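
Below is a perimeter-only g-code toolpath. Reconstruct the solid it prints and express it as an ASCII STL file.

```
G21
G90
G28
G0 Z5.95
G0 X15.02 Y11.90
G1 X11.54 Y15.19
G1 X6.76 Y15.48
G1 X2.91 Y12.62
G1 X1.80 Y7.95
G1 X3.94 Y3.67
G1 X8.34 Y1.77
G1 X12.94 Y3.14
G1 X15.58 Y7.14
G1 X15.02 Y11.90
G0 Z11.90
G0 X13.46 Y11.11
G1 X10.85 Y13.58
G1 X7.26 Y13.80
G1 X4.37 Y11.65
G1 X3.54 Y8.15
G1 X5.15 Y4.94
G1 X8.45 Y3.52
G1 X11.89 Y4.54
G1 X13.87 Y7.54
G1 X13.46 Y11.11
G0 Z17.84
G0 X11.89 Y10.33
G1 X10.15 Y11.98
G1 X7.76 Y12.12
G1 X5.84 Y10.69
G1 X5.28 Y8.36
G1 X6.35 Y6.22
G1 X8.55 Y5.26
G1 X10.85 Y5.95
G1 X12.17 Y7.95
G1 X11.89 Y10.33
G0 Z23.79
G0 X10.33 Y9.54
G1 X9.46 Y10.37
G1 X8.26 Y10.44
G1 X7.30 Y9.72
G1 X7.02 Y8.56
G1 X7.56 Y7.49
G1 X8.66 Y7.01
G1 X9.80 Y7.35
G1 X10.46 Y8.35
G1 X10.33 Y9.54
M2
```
solid part
  facet normal 0.0000 0.0000 -1.0000
    outer loop
      vertex 6.26 17.16 0.00
      vertex 12.24 16.80 0.00
      vertex 16.59 12.68 0.00
    endloop
  endfacet
  facet normal 0.0000 0.0000 -1.0000
    outer loop
      vertex 1.45 13.58 0.00
      vertex 6.26 17.16 0.00
      vertex 16.59 12.68 0.00
    endloop
  endfacet
  facet normal 0.0000 0.0000 -1.0000
    outer loop
      vertex 0.06 7.75 0.00
      vertex 1.45 13.58 0.00
      vertex 16.59 12.68 0.00
    endloop
  endfacet
  facet normal 0.0000 0.0000 -1.0000
    outer loop
      vertex 2.74 2.40 0.00
      vertex 0.06 7.75 0.00
      vertex 16.59 12.68 0.00
    endloop
  endfacet
  facet normal 0.0000 0.0000 -1.0000
    outer loop
      vertex 8.24 0.02 0.00
      vertex 2.74 2.40 0.00
      vertex 16.59 12.68 0.00
    endloop
  endfacet
  facet normal 0.0000 0.0000 -1.0000
    outer loop
      vertex 13.98 1.73 0.00
      vertex 8.24 0.02 0.00
      vertex 16.59 12.68 0.00
    endloop
  endfacet
  facet normal 0.0000 0.0000 -1.0000
    outer loop
      vertex 17.28 6.73 0.00
      vertex 13.98 1.73 0.00
      vertex 16.59 12.68 0.00
    endloop
  endfacet
  facet normal 0.6627 0.6997 0.2667
    outer loop
      vertex 16.59 12.68 0.00
      vertex 12.24 16.80 0.00
      vertex 8.76 8.76 29.74
    endloop
  endfacet
  facet normal 0.0579 0.9620 0.2668
    outer loop
      vertex 12.24 16.80 0.00
      vertex 6.26 17.16 0.00
      vertex 8.76 8.76 29.74
    endloop
  endfacet
  facet normal -0.5754 0.7731 0.2667
    outer loop
      vertex 6.26 17.16 0.00
      vertex 1.45 13.58 0.00
      vertex 8.76 8.76 29.74
    endloop
  endfacet
  facet normal -0.9375 0.2235 0.2667
    outer loop
      vertex 1.45 13.58 0.00
      vertex 0.06 7.75 0.00
      vertex 8.76 8.76 29.74
    endloop
  endfacet
  facet normal -0.8617 -0.4317 0.2667
    outer loop
      vertex 0.06 7.75 0.00
      vertex 2.74 2.40 0.00
      vertex 8.76 8.76 29.74
    endloop
  endfacet
  facet normal -0.3828 -0.8845 0.2666
    outer loop
      vertex 2.74 2.40 0.00
      vertex 8.24 0.02 0.00
      vertex 8.76 8.76 29.74
    endloop
  endfacet
  facet normal 0.2752 -0.9237 0.2666
    outer loop
      vertex 8.24 0.02 0.00
      vertex 13.98 1.73 0.00
      vertex 8.76 8.76 29.74
    endloop
  endfacet
  facet normal 0.8044 -0.5309 0.2667
    outer loop
      vertex 13.98 1.73 0.00
      vertex 17.28 6.73 0.00
      vertex 8.76 8.76 29.74
    endloop
  endfacet
  facet normal 0.9574 0.1110 0.2667
    outer loop
      vertex 17.28 6.73 0.00
      vertex 16.59 12.68 0.00
      vertex 8.76 8.76 29.74
    endloop
  endfacet
endsolid part

The G0 Z moves step by Δz≈5.95 mm. The G1 loops shrink linearly with z, so the solid tapers from its base footprint up to z≈29.7. Closing with a flat bottom cap and the tapered top and triangulating gives 16 facets — a regular 9-sided pyramid, base circumscribed radius ≈ 8.76 mm, apex at z ≈ 29.7 mm.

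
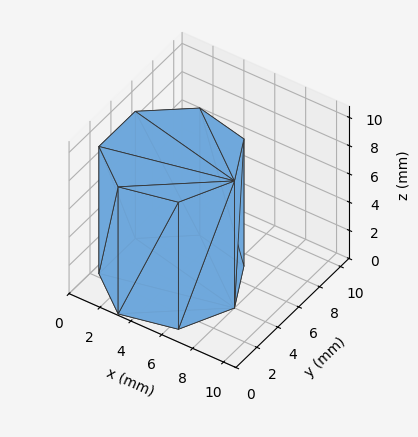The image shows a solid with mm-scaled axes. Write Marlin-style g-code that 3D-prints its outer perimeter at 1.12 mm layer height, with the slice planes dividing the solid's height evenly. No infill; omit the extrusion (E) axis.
Reading the render: the shape is a regular 7-sided prism (a cylinder approximated with 7 flat sides), circumscribed radius ≈ 4 mm, height ≈ 9 mm (dimensions read to the nearest mm from the axis ticks). For the g-code, the solid's height is divided into equal slices at the stated Δz and each level perimeter traced with G1 moves after a G0 lift.

; perimeter-only toolpath
G21 ; units = mm
G90 ; absolute positioning
G28 ; home
; layer 1
G0 Z1.12
G0 X8.00 Y4.00
G1 X6.49 Y7.13
G1 X3.11 Y7.90
G1 X0.40 Y5.74
G1 X0.40 Y2.26
G1 X3.11 Y0.10
G1 X6.49 Y0.87
G1 X8.00 Y4.00
; layer 2
G0 Z2.25
G0 X8.00 Y4.00
G1 X6.49 Y7.13
G1 X3.11 Y7.90
G1 X0.40 Y5.74
G1 X0.40 Y2.26
G1 X3.11 Y0.10
G1 X6.49 Y0.87
G1 X8.00 Y4.00
; layer 3
G0 Z3.38
G0 X8.00 Y4.00
G1 X6.49 Y7.13
G1 X3.11 Y7.90
G1 X0.40 Y5.74
G1 X0.40 Y2.26
G1 X3.11 Y0.10
G1 X6.49 Y0.87
G1 X8.00 Y4.00
; layer 4
G0 Z4.50
G0 X8.00 Y4.00
G1 X6.49 Y7.13
G1 X3.11 Y7.90
G1 X0.40 Y5.74
G1 X0.40 Y2.26
G1 X3.11 Y0.10
G1 X6.49 Y0.87
G1 X8.00 Y4.00
; layer 5
G0 Z5.62
G0 X8.00 Y4.00
G1 X6.49 Y7.13
G1 X3.11 Y7.90
G1 X0.40 Y5.74
G1 X0.40 Y2.26
G1 X3.11 Y0.10
G1 X6.49 Y0.87
G1 X8.00 Y4.00
; layer 6
G0 Z6.75
G0 X8.00 Y4.00
G1 X6.49 Y7.13
G1 X3.11 Y7.90
G1 X0.40 Y5.74
G1 X0.40 Y2.26
G1 X3.11 Y0.10
G1 X6.49 Y0.87
G1 X8.00 Y4.00
; layer 7
G0 Z7.88
G0 X8.00 Y4.00
G1 X6.49 Y7.13
G1 X3.11 Y7.90
G1 X0.40 Y5.74
G1 X0.40 Y2.26
G1 X3.11 Y0.10
G1 X6.49 Y0.87
G1 X8.00 Y4.00
; layer 8
G0 Z9.00
G0 X8.00 Y4.00
G1 X6.49 Y7.13
G1 X3.11 Y7.90
G1 X0.40 Y5.74
G1 X0.40 Y2.26
G1 X3.11 Y0.10
G1 X6.49 Y0.87
G1 X8.00 Y4.00
M2 ; end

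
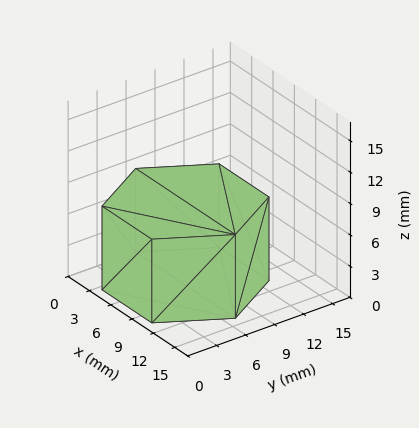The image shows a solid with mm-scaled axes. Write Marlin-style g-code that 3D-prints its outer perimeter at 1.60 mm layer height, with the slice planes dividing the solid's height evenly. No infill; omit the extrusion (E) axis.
Reading the render: the shape is a regular 6-sided prism (a cylinder approximated with 6 flat sides), circumscribed radius ≈ 7 mm, height ≈ 8 mm (dimensions read to the nearest mm from the axis ticks). For the g-code, the solid's height is divided into equal slices at the stated Δz and each level perimeter traced with G1 moves after a G0 lift.

; perimeter-only toolpath
G21 ; units = mm
G90 ; absolute positioning
G28 ; home
; layer 1
G0 Z1.60
G0 X14.00 Y7.00
G1 X10.50 Y13.06
G1 X3.50 Y13.06
G1 X0.00 Y7.00
G1 X3.50 Y0.94
G1 X10.50 Y0.94
G1 X14.00 Y7.00
; layer 2
G0 Z3.20
G0 X14.00 Y7.00
G1 X10.50 Y13.06
G1 X3.50 Y13.06
G1 X0.00 Y7.00
G1 X3.50 Y0.94
G1 X10.50 Y0.94
G1 X14.00 Y7.00
; layer 3
G0 Z4.80
G0 X14.00 Y7.00
G1 X10.50 Y13.06
G1 X3.50 Y13.06
G1 X0.00 Y7.00
G1 X3.50 Y0.94
G1 X10.50 Y0.94
G1 X14.00 Y7.00
; layer 4
G0 Z6.40
G0 X14.00 Y7.00
G1 X10.50 Y13.06
G1 X3.50 Y13.06
G1 X0.00 Y7.00
G1 X3.50 Y0.94
G1 X10.50 Y0.94
G1 X14.00 Y7.00
; layer 5
G0 Z8.00
G0 X14.00 Y7.00
G1 X10.50 Y13.06
G1 X3.50 Y13.06
G1 X0.00 Y7.00
G1 X3.50 Y0.94
G1 X10.50 Y0.94
G1 X14.00 Y7.00
M2 ; end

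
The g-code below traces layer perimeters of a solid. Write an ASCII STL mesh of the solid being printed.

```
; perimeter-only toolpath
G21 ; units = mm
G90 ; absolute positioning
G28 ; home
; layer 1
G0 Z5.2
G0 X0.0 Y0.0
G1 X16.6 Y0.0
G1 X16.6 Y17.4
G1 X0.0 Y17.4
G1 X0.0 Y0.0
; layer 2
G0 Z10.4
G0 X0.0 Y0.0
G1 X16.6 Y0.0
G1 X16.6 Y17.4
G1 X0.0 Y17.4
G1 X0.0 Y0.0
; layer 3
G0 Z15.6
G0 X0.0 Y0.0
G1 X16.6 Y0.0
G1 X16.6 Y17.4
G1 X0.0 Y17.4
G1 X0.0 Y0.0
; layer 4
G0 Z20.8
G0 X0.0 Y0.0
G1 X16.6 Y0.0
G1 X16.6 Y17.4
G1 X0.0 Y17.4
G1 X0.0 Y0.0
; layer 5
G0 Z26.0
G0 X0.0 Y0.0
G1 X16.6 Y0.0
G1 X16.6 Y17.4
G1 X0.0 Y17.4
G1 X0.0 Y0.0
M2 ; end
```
solid part
  facet normal 0.0000 0.0000 -1.0000
    outer loop
      vertex 16.6 17.4 0.0
      vertex 16.6 0.0 0.0
      vertex 0.0 0.0 0.0
    endloop
  endfacet
  facet normal 0.0000 0.0000 -1.0000
    outer loop
      vertex 0.0 17.4 0.0
      vertex 16.6 17.4 0.0
      vertex 0.0 0.0 0.0
    endloop
  endfacet
  facet normal 0.0000 0.0000 1.0000
    outer loop
      vertex 0.0 0.0 26.0
      vertex 16.6 0.0 26.0
      vertex 16.6 17.4 26.0
    endloop
  endfacet
  facet normal 0.0000 0.0000 1.0000
    outer loop
      vertex 0.0 0.0 26.0
      vertex 16.6 17.4 26.0
      vertex 0.0 17.4 26.0
    endloop
  endfacet
  facet normal 0.0000 -1.0000 0.0000
    outer loop
      vertex 0.0 0.0 0.0
      vertex 16.6 0.0 0.0
      vertex 16.6 0.0 26.0
    endloop
  endfacet
  facet normal 0.0000 -1.0000 0.0000
    outer loop
      vertex 0.0 0.0 0.0
      vertex 16.6 0.0 26.0
      vertex 0.0 0.0 26.0
    endloop
  endfacet
  facet normal 0.0000 1.0000 0.0000
    outer loop
      vertex 16.6 17.4 26.0
      vertex 16.6 17.4 0.0
      vertex 0.0 17.4 0.0
    endloop
  endfacet
  facet normal 0.0000 1.0000 0.0000
    outer loop
      vertex 0.0 17.4 26.0
      vertex 16.6 17.4 26.0
      vertex 0.0 17.4 0.0
    endloop
  endfacet
  facet normal -1.0000 0.0000 0.0000
    outer loop
      vertex 0.0 17.4 26.0
      vertex 0.0 17.4 0.0
      vertex 0.0 0.0 0.0
    endloop
  endfacet
  facet normal -1.0000 0.0000 0.0000
    outer loop
      vertex 0.0 0.0 26.0
      vertex 0.0 17.4 26.0
      vertex 0.0 0.0 0.0
    endloop
  endfacet
  facet normal 1.0000 0.0000 0.0000
    outer loop
      vertex 16.6 0.0 0.0
      vertex 16.6 17.4 0.0
      vertex 16.6 17.4 26.0
    endloop
  endfacet
  facet normal 1.0000 0.0000 0.0000
    outer loop
      vertex 16.6 0.0 0.0
      vertex 16.6 17.4 26.0
      vertex 16.6 0.0 26.0
    endloop
  endfacet
endsolid part

The G0 Z moves step by Δz≈5.2 mm. Every layer's G1 loop is the same polygon, so the solid is a straight extrusion of it from z=0 to z≈26. Closing with flat bottom and top caps and triangulating gives 12 facets — a rectangular box, roughly 16.6 × 17.4 mm footprint and 26 mm tall.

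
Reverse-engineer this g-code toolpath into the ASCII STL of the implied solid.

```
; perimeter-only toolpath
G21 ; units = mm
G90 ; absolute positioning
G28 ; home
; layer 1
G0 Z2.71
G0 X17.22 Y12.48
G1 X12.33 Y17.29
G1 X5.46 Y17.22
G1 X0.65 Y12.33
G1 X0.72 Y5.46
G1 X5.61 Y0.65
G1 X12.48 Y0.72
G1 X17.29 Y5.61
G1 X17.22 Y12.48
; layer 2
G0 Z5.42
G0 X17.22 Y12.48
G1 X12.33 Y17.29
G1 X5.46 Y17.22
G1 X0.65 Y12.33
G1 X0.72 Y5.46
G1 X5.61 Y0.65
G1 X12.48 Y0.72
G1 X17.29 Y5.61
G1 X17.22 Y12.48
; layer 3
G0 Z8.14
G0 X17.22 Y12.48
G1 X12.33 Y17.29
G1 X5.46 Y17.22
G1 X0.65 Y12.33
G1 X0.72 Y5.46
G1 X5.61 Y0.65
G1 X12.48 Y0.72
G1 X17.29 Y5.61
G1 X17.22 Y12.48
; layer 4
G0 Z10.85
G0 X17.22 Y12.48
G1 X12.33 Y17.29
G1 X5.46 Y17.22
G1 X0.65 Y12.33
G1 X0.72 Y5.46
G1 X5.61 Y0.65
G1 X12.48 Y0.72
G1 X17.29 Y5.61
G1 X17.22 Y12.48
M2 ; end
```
solid part
  facet normal 0.0000 0.0000 -1.0000
    outer loop
      vertex 5.46 17.22 0.00
      vertex 12.33 17.29 0.00
      vertex 17.22 12.48 0.00
    endloop
  endfacet
  facet normal 0.0000 0.0000 -1.0000
    outer loop
      vertex 0.65 12.33 0.00
      vertex 5.46 17.22 0.00
      vertex 17.22 12.48 0.00
    endloop
  endfacet
  facet normal 0.0000 0.0000 -1.0000
    outer loop
      vertex 0.72 5.46 0.00
      vertex 0.65 12.33 0.00
      vertex 17.22 12.48 0.00
    endloop
  endfacet
  facet normal 0.0000 0.0000 -1.0000
    outer loop
      vertex 5.61 0.65 0.00
      vertex 0.72 5.46 0.00
      vertex 17.22 12.48 0.00
    endloop
  endfacet
  facet normal 0.0000 0.0000 -1.0000
    outer loop
      vertex 12.48 0.72 0.00
      vertex 5.61 0.65 0.00
      vertex 17.22 12.48 0.00
    endloop
  endfacet
  facet normal 0.0000 0.0000 -1.0000
    outer loop
      vertex 17.29 5.61 0.00
      vertex 12.48 0.72 0.00
      vertex 17.22 12.48 0.00
    endloop
  endfacet
  facet normal 0.0000 0.0000 1.0000
    outer loop
      vertex 17.22 12.48 10.85
      vertex 12.33 17.29 10.85
      vertex 5.46 17.22 10.85
    endloop
  endfacet
  facet normal 0.0000 0.0000 1.0000
    outer loop
      vertex 17.22 12.48 10.85
      vertex 5.46 17.22 10.85
      vertex 0.65 12.33 10.85
    endloop
  endfacet
  facet normal 0.0000 0.0000 1.0000
    outer loop
      vertex 17.22 12.48 10.85
      vertex 0.65 12.33 10.85
      vertex 0.72 5.46 10.85
    endloop
  endfacet
  facet normal 0.0000 0.0000 1.0000
    outer loop
      vertex 17.22 12.48 10.85
      vertex 0.72 5.46 10.85
      vertex 5.61 0.65 10.85
    endloop
  endfacet
  facet normal 0.0000 0.0000 1.0000
    outer loop
      vertex 17.22 12.48 10.85
      vertex 5.61 0.65 10.85
      vertex 12.48 0.72 10.85
    endloop
  endfacet
  facet normal 0.0000 0.0000 1.0000
    outer loop
      vertex 17.22 12.48 10.85
      vertex 12.48 0.72 10.85
      vertex 17.29 5.61 10.85
    endloop
  endfacet
  facet normal 0.7013 0.7129 0.0000
    outer loop
      vertex 17.22 12.48 0.00
      vertex 12.33 17.29 0.00
      vertex 12.33 17.29 10.85
    endloop
  endfacet
  facet normal 0.7013 0.7129 0.0000
    outer loop
      vertex 17.22 12.48 0.00
      vertex 12.33 17.29 10.85
      vertex 17.22 12.48 10.85
    endloop
  endfacet
  facet normal -0.0102 0.9999 0.0000
    outer loop
      vertex 12.33 17.29 0.00
      vertex 5.46 17.22 0.00
      vertex 5.46 17.22 10.85
    endloop
  endfacet
  facet normal -0.0102 0.9999 0.0000
    outer loop
      vertex 12.33 17.29 0.00
      vertex 5.46 17.22 10.85
      vertex 12.33 17.29 10.85
    endloop
  endfacet
  facet normal -0.7129 0.7013 0.0000
    outer loop
      vertex 5.46 17.22 0.00
      vertex 0.65 12.33 0.00
      vertex 0.65 12.33 10.85
    endloop
  endfacet
  facet normal -0.7129 0.7013 0.0000
    outer loop
      vertex 5.46 17.22 0.00
      vertex 0.65 12.33 10.85
      vertex 5.46 17.22 10.85
    endloop
  endfacet
  facet normal -0.9999 -0.0102 0.0000
    outer loop
      vertex 0.65 12.33 0.00
      vertex 0.72 5.46 0.00
      vertex 0.72 5.46 10.85
    endloop
  endfacet
  facet normal -0.9999 -0.0102 0.0000
    outer loop
      vertex 0.65 12.33 0.00
      vertex 0.72 5.46 10.85
      vertex 0.65 12.33 10.85
    endloop
  endfacet
  facet normal -0.7013 -0.7129 0.0000
    outer loop
      vertex 0.72 5.46 0.00
      vertex 5.61 0.65 0.00
      vertex 5.61 0.65 10.85
    endloop
  endfacet
  facet normal -0.7013 -0.7129 0.0000
    outer loop
      vertex 0.72 5.46 0.00
      vertex 5.61 0.65 10.85
      vertex 0.72 5.46 10.85
    endloop
  endfacet
  facet normal 0.0102 -0.9999 0.0000
    outer loop
      vertex 5.61 0.65 0.00
      vertex 12.48 0.72 0.00
      vertex 12.48 0.72 10.85
    endloop
  endfacet
  facet normal 0.0102 -0.9999 0.0000
    outer loop
      vertex 5.61 0.65 0.00
      vertex 12.48 0.72 10.85
      vertex 5.61 0.65 10.85
    endloop
  endfacet
  facet normal 0.7129 -0.7013 0.0000
    outer loop
      vertex 12.48 0.72 0.00
      vertex 17.29 5.61 0.00
      vertex 17.29 5.61 10.85
    endloop
  endfacet
  facet normal 0.7129 -0.7013 0.0000
    outer loop
      vertex 12.48 0.72 0.00
      vertex 17.29 5.61 10.85
      vertex 12.48 0.72 10.85
    endloop
  endfacet
  facet normal 0.9999 0.0102 0.0000
    outer loop
      vertex 17.29 5.61 0.00
      vertex 17.22 12.48 0.00
      vertex 17.22 12.48 10.85
    endloop
  endfacet
  facet normal 0.9999 0.0102 0.0000
    outer loop
      vertex 17.29 5.61 0.00
      vertex 17.22 12.48 10.85
      vertex 17.29 5.61 10.85
    endloop
  endfacet
endsolid part

The G0 Z moves step by Δz≈2.71 mm. Every layer's G1 loop is the same polygon, so the solid is a straight extrusion of it from z=0 to z≈10.8. Closing with flat bottom and top caps and triangulating gives 28 facets — a regular 8-sided prism (a cylinder approximated with 8 flat sides), circumscribed radius ≈ 8.97 mm, height ≈ 10.8 mm.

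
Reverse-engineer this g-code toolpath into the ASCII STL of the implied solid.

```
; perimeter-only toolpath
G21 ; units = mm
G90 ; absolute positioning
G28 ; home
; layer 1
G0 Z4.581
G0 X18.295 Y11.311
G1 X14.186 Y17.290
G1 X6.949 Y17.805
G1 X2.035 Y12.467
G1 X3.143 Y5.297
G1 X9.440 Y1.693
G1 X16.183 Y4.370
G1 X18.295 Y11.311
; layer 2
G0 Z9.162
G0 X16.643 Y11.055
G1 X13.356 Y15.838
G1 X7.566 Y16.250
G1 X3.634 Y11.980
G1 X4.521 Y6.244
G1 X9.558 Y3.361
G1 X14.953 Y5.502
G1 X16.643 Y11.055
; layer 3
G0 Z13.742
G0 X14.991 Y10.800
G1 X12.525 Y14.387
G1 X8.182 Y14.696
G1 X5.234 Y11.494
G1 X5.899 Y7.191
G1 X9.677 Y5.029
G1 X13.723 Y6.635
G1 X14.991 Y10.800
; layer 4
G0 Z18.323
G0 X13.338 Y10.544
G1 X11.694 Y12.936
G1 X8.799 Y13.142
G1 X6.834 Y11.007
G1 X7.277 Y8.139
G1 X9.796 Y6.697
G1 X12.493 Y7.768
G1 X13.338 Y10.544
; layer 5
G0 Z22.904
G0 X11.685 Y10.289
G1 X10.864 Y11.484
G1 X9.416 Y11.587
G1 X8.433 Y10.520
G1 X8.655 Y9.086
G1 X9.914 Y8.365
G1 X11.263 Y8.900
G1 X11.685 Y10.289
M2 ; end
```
solid part
  facet normal 0.0000 0.0000 -1.0000
    outer loop
      vertex 6.332 19.359 0.000
      vertex 15.017 18.741 0.000
      vertex 19.948 11.566 0.000
    endloop
  endfacet
  facet normal 0.0000 0.0000 -1.0000
    outer loop
      vertex 0.435 12.954 0.000
      vertex 6.332 19.359 0.000
      vertex 19.948 11.566 0.000
    endloop
  endfacet
  facet normal 0.0000 0.0000 -1.0000
    outer loop
      vertex 1.765 4.350 0.000
      vertex 0.435 12.954 0.000
      vertex 19.948 11.566 0.000
    endloop
  endfacet
  facet normal 0.0000 0.0000 -1.0000
    outer loop
      vertex 9.321 0.025 0.000
      vertex 1.765 4.350 0.000
      vertex 19.948 11.566 0.000
    endloop
  endfacet
  facet normal 0.0000 0.0000 -1.0000
    outer loop
      vertex 17.413 3.237 0.000
      vertex 9.321 0.025 0.000
      vertex 19.948 11.566 0.000
    endloop
  endfacet
  facet normal 0.7829 0.5380 0.3124
    outer loop
      vertex 19.948 11.566 0.000
      vertex 15.017 18.741 0.000
      vertex 10.033 10.033 27.485
    endloop
  endfacet
  facet normal 0.0674 0.9475 0.3124
    outer loop
      vertex 15.017 18.741 0.000
      vertex 6.332 19.359 0.000
      vertex 10.033 10.033 27.485
    endloop
  endfacet
  facet normal -0.6989 0.6434 0.3124
    outer loop
      vertex 6.332 19.359 0.000
      vertex 0.435 12.954 0.000
      vertex 10.033 10.033 27.485
    endloop
  endfacet
  facet normal -0.9388 -0.1451 0.3124
    outer loop
      vertex 0.435 12.954 0.000
      vertex 1.765 4.350 0.000
      vertex 10.033 10.033 27.485
    endloop
  endfacet
  facet normal -0.4719 -0.8244 0.3124
    outer loop
      vertex 1.765 4.350 0.000
      vertex 9.321 0.025 0.000
      vertex 10.033 10.033 27.485
    endloop
  endfacet
  facet normal 0.3505 -0.8829 0.3124
    outer loop
      vertex 9.321 0.025 0.000
      vertex 17.413 3.237 0.000
      vertex 10.033 10.033 27.485
    endloop
  endfacet
  facet normal 0.9088 -0.2766 0.3124
    outer loop
      vertex 17.413 3.237 0.000
      vertex 19.948 11.566 0.000
      vertex 10.033 10.033 27.485
    endloop
  endfacet
endsolid part

The G0 Z moves step by Δz≈4.581 mm. The G1 loops shrink linearly with z, so the solid tapers from its base footprint up to z≈27.5. Closing with a flat bottom cap and the tapered top and triangulating gives 12 facets — a regular 7-sided pyramid, base circumscribed radius ≈ 10 mm, apex at z ≈ 27.5 mm.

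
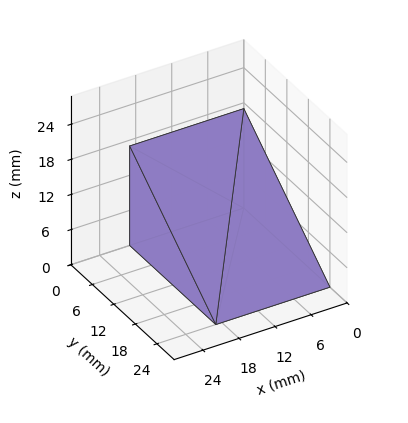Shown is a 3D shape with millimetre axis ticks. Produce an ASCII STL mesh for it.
Reading the render: the shape is a wedge (ramp): 19 × 24 mm base, rising to 17 mm along the y=0 edge and sloping linearly to z=0 at y=24 (dimensions read to the nearest mm from the axis ticks). For the STL, each face is triangulated and given an outward normal.

solid part
  facet normal 0.0000 0.0000 -1.0000
    outer loop
      vertex 19.0 24.0 0.0
      vertex 19.0 0.0 0.0
      vertex 0.0 0.0 0.0
    endloop
  endfacet
  facet normal 0.0000 0.0000 -1.0000
    outer loop
      vertex 0.0 24.0 0.0
      vertex 19.0 24.0 0.0
      vertex 0.0 0.0 0.0
    endloop
  endfacet
  facet normal 0.0000 -1.0000 0.0000
    outer loop
      vertex 0.0 0.0 0.0
      vertex 19.0 0.0 0.0
      vertex 19.0 0.0 17.0
    endloop
  endfacet
  facet normal 0.0000 -1.0000 0.0000
    outer loop
      vertex 0.0 0.0 0.0
      vertex 19.0 0.0 17.0
      vertex 0.0 0.0 17.0
    endloop
  endfacet
  facet normal 0.0000 0.5780 0.8160
    outer loop
      vertex 0.0 0.0 17.0
      vertex 19.0 0.0 17.0
      vertex 19.0 24.0 0.0
    endloop
  endfacet
  facet normal 0.0000 0.5780 0.8160
    outer loop
      vertex 0.0 0.0 17.0
      vertex 19.0 24.0 0.0
      vertex 0.0 24.0 0.0
    endloop
  endfacet
  facet normal -1.0000 0.0000 0.0000
    outer loop
      vertex 0.0 0.0 17.0
      vertex 0.0 24.0 0.0
      vertex 0.0 0.0 0.0
    endloop
  endfacet
  facet normal 1.0000 0.0000 0.0000
    outer loop
      vertex 19.0 0.0 0.0
      vertex 19.0 24.0 0.0
      vertex 19.0 0.0 17.0
    endloop
  endfacet
endsolid part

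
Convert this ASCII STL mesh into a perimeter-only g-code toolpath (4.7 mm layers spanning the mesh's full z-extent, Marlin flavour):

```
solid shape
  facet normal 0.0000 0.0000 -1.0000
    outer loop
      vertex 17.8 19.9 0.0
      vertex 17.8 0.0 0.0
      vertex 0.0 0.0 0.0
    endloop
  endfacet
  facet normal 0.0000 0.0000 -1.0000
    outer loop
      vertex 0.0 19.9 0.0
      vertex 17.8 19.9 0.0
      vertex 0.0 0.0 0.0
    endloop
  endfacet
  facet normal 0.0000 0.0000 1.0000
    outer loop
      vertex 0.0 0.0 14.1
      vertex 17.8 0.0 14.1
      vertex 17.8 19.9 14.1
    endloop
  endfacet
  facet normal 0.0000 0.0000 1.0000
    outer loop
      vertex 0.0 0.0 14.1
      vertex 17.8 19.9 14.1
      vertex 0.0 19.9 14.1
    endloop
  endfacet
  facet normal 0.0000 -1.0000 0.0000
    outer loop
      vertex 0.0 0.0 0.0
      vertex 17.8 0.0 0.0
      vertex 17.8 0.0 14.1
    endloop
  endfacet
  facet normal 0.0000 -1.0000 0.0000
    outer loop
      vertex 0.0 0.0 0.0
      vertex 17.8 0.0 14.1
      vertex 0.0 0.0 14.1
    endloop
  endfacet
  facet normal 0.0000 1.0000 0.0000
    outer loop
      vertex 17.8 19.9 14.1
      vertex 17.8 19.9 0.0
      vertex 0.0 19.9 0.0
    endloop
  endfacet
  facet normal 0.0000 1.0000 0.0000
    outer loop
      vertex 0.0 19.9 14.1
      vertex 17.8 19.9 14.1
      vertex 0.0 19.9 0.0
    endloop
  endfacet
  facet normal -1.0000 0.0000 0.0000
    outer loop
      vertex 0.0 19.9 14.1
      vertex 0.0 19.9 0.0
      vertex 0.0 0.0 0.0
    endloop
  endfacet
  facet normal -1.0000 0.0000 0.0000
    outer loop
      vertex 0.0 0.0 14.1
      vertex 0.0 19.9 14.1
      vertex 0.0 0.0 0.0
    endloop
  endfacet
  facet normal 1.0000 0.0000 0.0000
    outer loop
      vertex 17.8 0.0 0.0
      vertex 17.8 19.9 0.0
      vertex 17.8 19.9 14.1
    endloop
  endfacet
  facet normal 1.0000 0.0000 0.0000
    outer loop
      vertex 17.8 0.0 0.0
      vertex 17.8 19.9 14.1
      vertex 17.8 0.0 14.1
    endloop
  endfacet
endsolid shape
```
; perimeter-only toolpath
G21 ; units = mm
G90 ; absolute positioning
G28 ; home
; layer 1
G0 Z4.7
G0 X0.0 Y0.0
G1 X17.8 Y0.0
G1 X17.8 Y19.9
G1 X0.0 Y19.9
G1 X0.0 Y0.0
; layer 2
G0 Z9.4
G0 X0.0 Y0.0
G1 X17.8 Y0.0
G1 X17.8 Y19.9
G1 X0.0 Y19.9
G1 X0.0 Y0.0
; layer 3
G0 Z14.1
G0 X0.0 Y0.0
G1 X17.8 Y0.0
G1 X17.8 Y19.9
G1 X0.0 Y19.9
G1 X0.0 Y0.0
M2 ; end

The solid is a rectangular box, roughly 17.8 × 19.9 mm footprint and 14.1 mm tall. Slicing at Δz = 4.7 mm — 3 equal slices spanning the solid's height, so layer i sits at z = i·h/3 — gives 3 non-empty perimeters. Each is a 4-segment closed polygon; G0 lifts to the layer z and rapids to the start vertex, then G1 traces the edges.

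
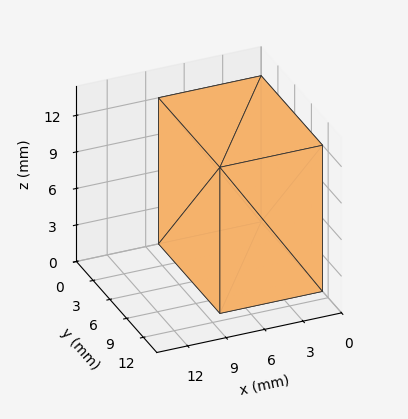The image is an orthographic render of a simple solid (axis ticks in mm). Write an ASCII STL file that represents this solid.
Reading the render: the shape is a rectangular box, roughly 8 × 11 mm footprint and 12 mm tall (dimensions read to the nearest mm from the axis ticks). For the STL, each face is triangulated and given an outward normal.

solid part
  facet normal 0.0000 0.0000 -1.0000
    outer loop
      vertex 8.00 11.00 0.00
      vertex 8.00 0.00 0.00
      vertex 0.00 0.00 0.00
    endloop
  endfacet
  facet normal 0.0000 0.0000 -1.0000
    outer loop
      vertex 0.00 11.00 0.00
      vertex 8.00 11.00 0.00
      vertex 0.00 0.00 0.00
    endloop
  endfacet
  facet normal 0.0000 0.0000 1.0000
    outer loop
      vertex 0.00 0.00 12.00
      vertex 8.00 0.00 12.00
      vertex 8.00 11.00 12.00
    endloop
  endfacet
  facet normal 0.0000 0.0000 1.0000
    outer loop
      vertex 0.00 0.00 12.00
      vertex 8.00 11.00 12.00
      vertex 0.00 11.00 12.00
    endloop
  endfacet
  facet normal 0.0000 -1.0000 0.0000
    outer loop
      vertex 0.00 0.00 0.00
      vertex 8.00 0.00 0.00
      vertex 8.00 0.00 12.00
    endloop
  endfacet
  facet normal 0.0000 -1.0000 0.0000
    outer loop
      vertex 0.00 0.00 0.00
      vertex 8.00 0.00 12.00
      vertex 0.00 0.00 12.00
    endloop
  endfacet
  facet normal 0.0000 1.0000 0.0000
    outer loop
      vertex 8.00 11.00 12.00
      vertex 8.00 11.00 0.00
      vertex 0.00 11.00 0.00
    endloop
  endfacet
  facet normal 0.0000 1.0000 0.0000
    outer loop
      vertex 0.00 11.00 12.00
      vertex 8.00 11.00 12.00
      vertex 0.00 11.00 0.00
    endloop
  endfacet
  facet normal -1.0000 0.0000 0.0000
    outer loop
      vertex 0.00 11.00 12.00
      vertex 0.00 11.00 0.00
      vertex 0.00 0.00 0.00
    endloop
  endfacet
  facet normal -1.0000 0.0000 0.0000
    outer loop
      vertex 0.00 0.00 12.00
      vertex 0.00 11.00 12.00
      vertex 0.00 0.00 0.00
    endloop
  endfacet
  facet normal 1.0000 0.0000 0.0000
    outer loop
      vertex 8.00 0.00 0.00
      vertex 8.00 11.00 0.00
      vertex 8.00 11.00 12.00
    endloop
  endfacet
  facet normal 1.0000 0.0000 0.0000
    outer loop
      vertex 8.00 0.00 0.00
      vertex 8.00 11.00 12.00
      vertex 8.00 0.00 12.00
    endloop
  endfacet
endsolid part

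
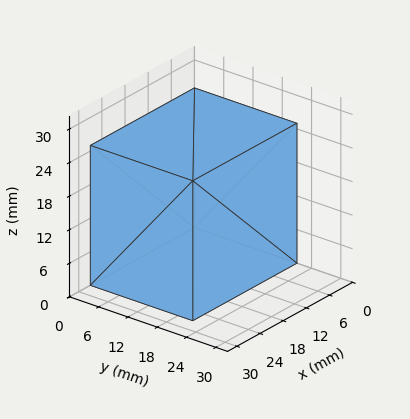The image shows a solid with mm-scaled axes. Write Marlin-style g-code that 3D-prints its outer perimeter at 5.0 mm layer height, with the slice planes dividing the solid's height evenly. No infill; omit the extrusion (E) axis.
Reading the render: the shape is a rectangular box, roughly 27 × 21 mm footprint and 25 mm tall (dimensions read to the nearest mm from the axis ticks). For the g-code, the solid's height is divided into equal slices at the stated Δz and each level perimeter traced with G1 moves after a G0 lift.

; perimeter-only toolpath
G21 ; units = mm
G90 ; absolute positioning
G28 ; home
; layer 1
G0 Z5.0
G0 X0.0 Y0.0
G1 X27.0 Y0.0
G1 X27.0 Y21.0
G1 X0.0 Y21.0
G1 X0.0 Y0.0
; layer 2
G0 Z10.0
G0 X0.0 Y0.0
G1 X27.0 Y0.0
G1 X27.0 Y21.0
G1 X0.0 Y21.0
G1 X0.0 Y0.0
; layer 3
G0 Z15.0
G0 X0.0 Y0.0
G1 X27.0 Y0.0
G1 X27.0 Y21.0
G1 X0.0 Y21.0
G1 X0.0 Y0.0
; layer 4
G0 Z20.0
G0 X0.0 Y0.0
G1 X27.0 Y0.0
G1 X27.0 Y21.0
G1 X0.0 Y21.0
G1 X0.0 Y0.0
; layer 5
G0 Z25.0
G0 X0.0 Y0.0
G1 X27.0 Y0.0
G1 X27.0 Y21.0
G1 X0.0 Y21.0
G1 X0.0 Y0.0
M2 ; end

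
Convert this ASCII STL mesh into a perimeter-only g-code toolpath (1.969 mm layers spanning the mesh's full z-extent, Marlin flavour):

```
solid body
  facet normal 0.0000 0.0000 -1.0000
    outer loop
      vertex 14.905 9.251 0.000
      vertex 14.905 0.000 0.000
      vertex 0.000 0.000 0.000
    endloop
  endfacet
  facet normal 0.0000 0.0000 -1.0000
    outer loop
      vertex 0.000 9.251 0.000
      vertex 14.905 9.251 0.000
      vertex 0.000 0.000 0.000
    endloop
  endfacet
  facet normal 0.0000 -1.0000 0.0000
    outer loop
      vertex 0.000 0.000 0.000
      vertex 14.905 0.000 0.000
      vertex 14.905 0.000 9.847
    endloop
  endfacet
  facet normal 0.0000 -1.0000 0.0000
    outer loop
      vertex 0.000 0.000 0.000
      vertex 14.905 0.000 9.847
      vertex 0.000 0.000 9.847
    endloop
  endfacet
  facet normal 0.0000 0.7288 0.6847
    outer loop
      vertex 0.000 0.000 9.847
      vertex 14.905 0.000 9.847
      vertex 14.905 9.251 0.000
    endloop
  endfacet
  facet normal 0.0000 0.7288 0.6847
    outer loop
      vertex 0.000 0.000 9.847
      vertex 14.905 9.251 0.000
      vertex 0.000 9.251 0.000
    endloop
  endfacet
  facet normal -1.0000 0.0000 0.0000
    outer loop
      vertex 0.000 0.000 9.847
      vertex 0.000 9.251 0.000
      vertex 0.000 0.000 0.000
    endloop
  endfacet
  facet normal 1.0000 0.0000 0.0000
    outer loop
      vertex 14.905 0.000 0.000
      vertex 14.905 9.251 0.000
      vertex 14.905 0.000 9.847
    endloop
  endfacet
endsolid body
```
; perimeter-only toolpath
G21 ; units = mm
G90 ; absolute positioning
G28 ; home
; layer 1
G0 Z1.969
G0 X0.000 Y0.000
G1 X14.905 Y0.000
G1 X14.905 Y7.401
G1 X0.000 Y7.401
G1 X0.000 Y0.000
; layer 2
G0 Z3.939
G0 X0.000 Y0.000
G1 X14.905 Y0.000
G1 X14.905 Y5.551
G1 X0.000 Y5.551
G1 X0.000 Y0.000
; layer 3
G0 Z5.908
G0 X0.000 Y0.000
G1 X14.905 Y0.000
G1 X14.905 Y3.700
G1 X0.000 Y3.700
G1 X0.000 Y0.000
; layer 4
G0 Z7.878
G0 X0.000 Y0.000
G1 X14.905 Y0.000
G1 X14.905 Y1.850
G1 X0.000 Y1.850
G1 X0.000 Y0.000
M2 ; end

The solid is a wedge (ramp): 14.9 × 9.25 mm base, rising to 9.85 mm along the y=0 edge and sloping linearly to z=0 at y=9.25. Slicing at Δz = 1.969 mm — 5 equal slices spanning the solid's height, so layer i sits at z = i·h/5 — gives 4 non-empty perimeters. Each is a 4-segment closed polygon; G0 lifts to the layer z and rapids to the start vertex, then G1 traces the edges. The cross-section shrinks linearly with z (the slice at the apex is degenerate and omitted).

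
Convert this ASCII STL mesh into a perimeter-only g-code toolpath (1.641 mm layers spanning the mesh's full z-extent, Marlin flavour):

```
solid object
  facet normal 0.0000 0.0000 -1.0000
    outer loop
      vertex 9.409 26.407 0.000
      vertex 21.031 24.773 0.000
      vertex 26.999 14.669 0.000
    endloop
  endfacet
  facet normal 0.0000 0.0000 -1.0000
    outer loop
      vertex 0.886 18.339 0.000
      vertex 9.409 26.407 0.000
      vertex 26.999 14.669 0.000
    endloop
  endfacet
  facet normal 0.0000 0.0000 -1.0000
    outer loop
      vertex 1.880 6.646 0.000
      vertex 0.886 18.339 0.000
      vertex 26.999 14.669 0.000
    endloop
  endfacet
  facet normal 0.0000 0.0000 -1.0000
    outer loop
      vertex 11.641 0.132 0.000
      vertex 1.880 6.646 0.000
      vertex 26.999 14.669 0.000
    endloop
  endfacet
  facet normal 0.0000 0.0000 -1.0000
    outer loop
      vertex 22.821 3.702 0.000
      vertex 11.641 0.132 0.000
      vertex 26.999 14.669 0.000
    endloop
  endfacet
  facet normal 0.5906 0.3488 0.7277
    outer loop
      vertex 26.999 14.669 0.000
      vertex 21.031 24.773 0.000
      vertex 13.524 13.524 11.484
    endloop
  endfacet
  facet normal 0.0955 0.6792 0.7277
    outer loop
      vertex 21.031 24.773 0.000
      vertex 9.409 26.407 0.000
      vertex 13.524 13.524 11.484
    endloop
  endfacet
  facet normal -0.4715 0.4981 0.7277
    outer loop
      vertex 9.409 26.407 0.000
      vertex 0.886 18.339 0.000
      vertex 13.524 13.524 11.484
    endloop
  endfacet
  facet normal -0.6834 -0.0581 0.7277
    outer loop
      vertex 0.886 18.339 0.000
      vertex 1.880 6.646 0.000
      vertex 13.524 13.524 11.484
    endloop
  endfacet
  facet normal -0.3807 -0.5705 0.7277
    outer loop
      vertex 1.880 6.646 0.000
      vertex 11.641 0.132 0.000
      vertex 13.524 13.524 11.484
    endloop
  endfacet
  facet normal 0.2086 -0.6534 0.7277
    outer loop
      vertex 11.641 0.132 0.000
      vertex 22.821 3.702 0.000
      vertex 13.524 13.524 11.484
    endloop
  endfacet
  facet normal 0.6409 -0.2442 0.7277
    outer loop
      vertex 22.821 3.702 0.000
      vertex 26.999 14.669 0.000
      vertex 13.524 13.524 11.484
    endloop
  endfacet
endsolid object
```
; perimeter-only toolpath
G21 ; units = mm
G90 ; absolute positioning
G28 ; home
; layer 1
G0 Z1.641
G0 X25.074 Y14.505
G1 X19.959 Y23.166
G1 X9.997 Y24.567
G1 X2.691 Y17.651
G1 X3.543 Y7.629
G1 X11.910 Y2.045
G1 X21.493 Y5.105
G1 X25.074 Y14.505
; layer 2
G0 Z3.281
G0 X23.149 Y14.342
G1 X18.886 Y21.559
G1 X10.585 Y22.726
G1 X4.497 Y16.963
G1 X5.207 Y8.611
G1 X12.179 Y3.958
G1 X20.165 Y6.508
G1 X23.149 Y14.342
; layer 3
G0 Z4.922
G0 X21.224 Y14.178
G1 X17.814 Y19.952
G1 X11.173 Y20.886
G1 X6.302 Y16.275
G1 X6.870 Y9.594
G1 X12.448 Y5.871
G1 X18.837 Y7.911
G1 X21.224 Y14.178
; layer 4
G0 Z6.562
G0 X19.299 Y14.015
G1 X16.741 Y18.345
G1 X11.760 Y19.045
G1 X8.108 Y15.588
G1 X8.534 Y10.576
G1 X12.717 Y7.785
G1 X17.508 Y9.315
G1 X19.299 Y14.015
; layer 5
G0 Z8.203
G0 X17.374 Y13.851
G1 X15.669 Y16.738
G1 X12.348 Y17.205
G1 X9.913 Y14.900
G1 X10.197 Y11.559
G1 X12.986 Y9.698
G1 X16.180 Y10.718
G1 X17.374 Y13.851
; layer 6
G0 Z9.843
G0 X15.449 Y13.688
G1 X14.596 Y15.131
G1 X12.936 Y15.364
G1 X11.719 Y14.212
G1 X11.861 Y12.541
G1 X13.255 Y11.611
G1 X14.852 Y12.121
G1 X15.449 Y13.688
M2 ; end

The solid is a regular 7-sided pyramid, base circumscribed radius ≈ 13.5 mm, apex at z ≈ 11.5 mm. Slicing at Δz = 1.641 mm — 7 equal slices spanning the solid's height, so layer i sits at z = i·h/7 — gives 6 non-empty perimeters. Each is a 7-segment closed polygon; G0 lifts to the layer z and rapids to the start vertex, then G1 traces the edges. The cross-section shrinks linearly with z (the slice at the apex is degenerate and omitted).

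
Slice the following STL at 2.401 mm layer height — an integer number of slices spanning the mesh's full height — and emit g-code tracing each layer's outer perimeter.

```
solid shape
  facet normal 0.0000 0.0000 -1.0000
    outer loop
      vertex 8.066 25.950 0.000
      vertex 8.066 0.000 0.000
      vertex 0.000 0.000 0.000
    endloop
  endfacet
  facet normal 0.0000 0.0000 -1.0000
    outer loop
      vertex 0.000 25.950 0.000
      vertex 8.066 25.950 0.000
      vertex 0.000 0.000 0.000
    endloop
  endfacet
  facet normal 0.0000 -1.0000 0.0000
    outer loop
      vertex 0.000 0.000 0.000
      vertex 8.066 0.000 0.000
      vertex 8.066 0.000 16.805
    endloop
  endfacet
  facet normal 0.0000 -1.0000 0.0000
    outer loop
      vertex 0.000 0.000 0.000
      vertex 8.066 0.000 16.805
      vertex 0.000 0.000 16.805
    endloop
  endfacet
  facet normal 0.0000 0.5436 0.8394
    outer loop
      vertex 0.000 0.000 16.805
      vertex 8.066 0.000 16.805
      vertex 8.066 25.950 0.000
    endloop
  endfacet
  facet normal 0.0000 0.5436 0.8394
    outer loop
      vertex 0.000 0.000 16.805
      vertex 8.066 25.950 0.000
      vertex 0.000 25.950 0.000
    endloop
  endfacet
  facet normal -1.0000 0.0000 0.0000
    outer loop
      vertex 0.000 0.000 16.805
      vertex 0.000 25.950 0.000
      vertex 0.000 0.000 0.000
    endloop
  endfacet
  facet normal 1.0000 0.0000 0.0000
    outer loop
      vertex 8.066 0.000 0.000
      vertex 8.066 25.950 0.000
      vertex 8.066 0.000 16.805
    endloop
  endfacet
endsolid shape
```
; perimeter-only toolpath
G21 ; units = mm
G90 ; absolute positioning
G28 ; home
; layer 1
G0 Z2.401
G0 X0.000 Y0.000
G1 X8.066 Y0.000
G1 X8.066 Y22.243
G1 X0.000 Y22.243
G1 X0.000 Y0.000
; layer 2
G0 Z4.801
G0 X0.000 Y0.000
G1 X8.066 Y0.000
G1 X8.066 Y18.536
G1 X0.000 Y18.536
G1 X0.000 Y0.000
; layer 3
G0 Z7.202
G0 X0.000 Y0.000
G1 X8.066 Y0.000
G1 X8.066 Y14.829
G1 X0.000 Y14.829
G1 X0.000 Y0.000
; layer 4
G0 Z9.603
G0 X0.000 Y0.000
G1 X8.066 Y0.000
G1 X8.066 Y11.121
G1 X0.000 Y11.121
G1 X0.000 Y0.000
; layer 5
G0 Z12.004
G0 X0.000 Y0.000
G1 X8.066 Y0.000
G1 X8.066 Y7.414
G1 X0.000 Y7.414
G1 X0.000 Y0.000
; layer 6
G0 Z14.404
G0 X0.000 Y0.000
G1 X8.066 Y0.000
G1 X8.066 Y3.707
G1 X0.000 Y3.707
G1 X0.000 Y0.000
M2 ; end

The solid is a wedge (ramp): 8.07 × 25.9 mm base, rising to 16.8 mm along the y=0 edge and sloping linearly to z=0 at y=25.9. Slicing at Δz = 2.401 mm — 7 equal slices spanning the solid's height, so layer i sits at z = i·h/7 — gives 6 non-empty perimeters. Each is a 4-segment closed polygon; G0 lifts to the layer z and rapids to the start vertex, then G1 traces the edges. The cross-section shrinks linearly with z (the slice at the apex is degenerate and omitted).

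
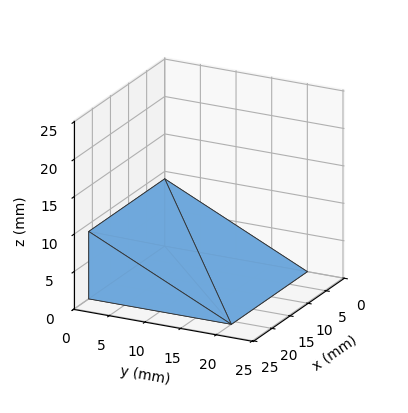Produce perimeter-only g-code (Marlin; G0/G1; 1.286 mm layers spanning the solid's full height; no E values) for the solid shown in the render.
Reading the render: the shape is a wedge (ramp): 21 × 20 mm base, rising to 9 mm along the y=0 edge and sloping linearly to z=0 at y=20 (dimensions read to the nearest mm from the axis ticks). For the g-code, the solid's height is divided into equal slices at the stated Δz and each level perimeter traced with G1 moves after a G0 lift.

; perimeter-only toolpath
G21 ; units = mm
G90 ; absolute positioning
G28 ; home
; layer 1
G0 Z1.286
G0 X0.000 Y0.000
G1 X21.000 Y0.000
G1 X21.000 Y17.143
G1 X0.000 Y17.143
G1 X0.000 Y0.000
; layer 2
G0 Z2.571
G0 X0.000 Y0.000
G1 X21.000 Y0.000
G1 X21.000 Y14.286
G1 X0.000 Y14.286
G1 X0.000 Y0.000
; layer 3
G0 Z3.857
G0 X0.000 Y0.000
G1 X21.000 Y0.000
G1 X21.000 Y11.429
G1 X0.000 Y11.429
G1 X0.000 Y0.000
; layer 4
G0 Z5.143
G0 X0.000 Y0.000
G1 X21.000 Y0.000
G1 X21.000 Y8.571
G1 X0.000 Y8.571
G1 X0.000 Y0.000
; layer 5
G0 Z6.429
G0 X0.000 Y0.000
G1 X21.000 Y0.000
G1 X21.000 Y5.714
G1 X0.000 Y5.714
G1 X0.000 Y0.000
; layer 6
G0 Z7.714
G0 X0.000 Y0.000
G1 X21.000 Y0.000
G1 X21.000 Y2.857
G1 X0.000 Y2.857
G1 X0.000 Y0.000
M2 ; end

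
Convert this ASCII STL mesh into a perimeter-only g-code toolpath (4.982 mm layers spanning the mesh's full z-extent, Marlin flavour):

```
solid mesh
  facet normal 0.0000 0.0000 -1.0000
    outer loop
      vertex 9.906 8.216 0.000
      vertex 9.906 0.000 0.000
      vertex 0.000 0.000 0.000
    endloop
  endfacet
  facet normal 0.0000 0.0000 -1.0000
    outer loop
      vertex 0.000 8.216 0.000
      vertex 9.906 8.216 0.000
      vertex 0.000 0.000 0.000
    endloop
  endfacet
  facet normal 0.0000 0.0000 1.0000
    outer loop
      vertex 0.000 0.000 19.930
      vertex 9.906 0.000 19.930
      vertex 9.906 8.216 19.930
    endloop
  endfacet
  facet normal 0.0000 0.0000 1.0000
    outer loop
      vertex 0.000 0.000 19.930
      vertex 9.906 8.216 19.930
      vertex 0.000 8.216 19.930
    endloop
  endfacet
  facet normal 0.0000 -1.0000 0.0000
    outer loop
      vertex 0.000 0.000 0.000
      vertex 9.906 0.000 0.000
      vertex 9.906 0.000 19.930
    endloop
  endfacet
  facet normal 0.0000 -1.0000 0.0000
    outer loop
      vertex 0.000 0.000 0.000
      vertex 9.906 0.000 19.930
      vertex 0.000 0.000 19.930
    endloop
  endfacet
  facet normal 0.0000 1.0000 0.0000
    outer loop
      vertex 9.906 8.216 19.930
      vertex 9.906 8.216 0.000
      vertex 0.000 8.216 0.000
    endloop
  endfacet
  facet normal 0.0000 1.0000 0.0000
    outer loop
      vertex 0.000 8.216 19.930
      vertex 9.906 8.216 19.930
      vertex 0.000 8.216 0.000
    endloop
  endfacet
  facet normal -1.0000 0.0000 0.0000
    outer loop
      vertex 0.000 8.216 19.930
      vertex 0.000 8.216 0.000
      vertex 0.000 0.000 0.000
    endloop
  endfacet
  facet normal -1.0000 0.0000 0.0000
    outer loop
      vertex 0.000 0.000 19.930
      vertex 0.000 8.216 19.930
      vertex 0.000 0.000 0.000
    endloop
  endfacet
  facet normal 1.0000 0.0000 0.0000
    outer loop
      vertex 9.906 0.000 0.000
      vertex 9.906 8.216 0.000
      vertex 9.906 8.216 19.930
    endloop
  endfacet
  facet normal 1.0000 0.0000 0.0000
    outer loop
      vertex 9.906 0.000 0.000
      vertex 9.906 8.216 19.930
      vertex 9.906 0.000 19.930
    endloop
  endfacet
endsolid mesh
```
; perimeter-only toolpath
G21 ; units = mm
G90 ; absolute positioning
G28 ; home
; layer 1
G0 Z4.982
G0 X0.000 Y0.000
G1 X9.906 Y0.000
G1 X9.906 Y8.216
G1 X0.000 Y8.216
G1 X0.000 Y0.000
; layer 2
G0 Z9.965
G0 X0.000 Y0.000
G1 X9.906 Y0.000
G1 X9.906 Y8.216
G1 X0.000 Y8.216
G1 X0.000 Y0.000
; layer 3
G0 Z14.947
G0 X0.000 Y0.000
G1 X9.906 Y0.000
G1 X9.906 Y8.216
G1 X0.000 Y8.216
G1 X0.000 Y0.000
; layer 4
G0 Z19.930
G0 X0.000 Y0.000
G1 X9.906 Y0.000
G1 X9.906 Y8.216
G1 X0.000 Y8.216
G1 X0.000 Y0.000
M2 ; end

The solid is a rectangular box, roughly 9.91 × 8.22 mm footprint and 19.9 mm tall. Slicing at Δz = 4.982 mm — 4 equal slices spanning the solid's height, so layer i sits at z = i·h/4 — gives 4 non-empty perimeters. Each is a 4-segment closed polygon; G0 lifts to the layer z and rapids to the start vertex, then G1 traces the edges.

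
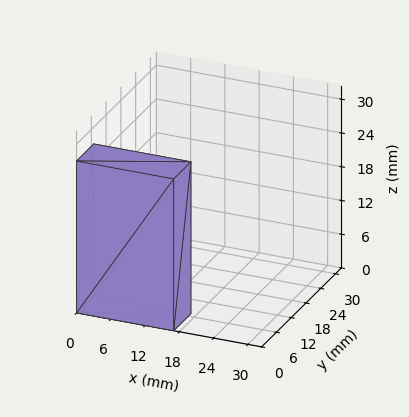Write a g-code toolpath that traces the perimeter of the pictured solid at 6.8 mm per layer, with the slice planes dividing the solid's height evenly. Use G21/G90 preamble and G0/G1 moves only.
Reading the render: the shape is a rectangular box, roughly 17 × 7 mm footprint and 27 mm tall (dimensions read to the nearest mm from the axis ticks). For the g-code, the solid's height is divided into equal slices at the stated Δz and each level perimeter traced with G1 moves after a G0 lift.

; perimeter-only toolpath
G21 ; units = mm
G90 ; absolute positioning
G28 ; home
; layer 1
G0 Z6.8
G0 X0.0 Y0.0
G1 X17.0 Y0.0
G1 X17.0 Y7.0
G1 X0.0 Y7.0
G1 X0.0 Y0.0
; layer 2
G0 Z13.5
G0 X0.0 Y0.0
G1 X17.0 Y0.0
G1 X17.0 Y7.0
G1 X0.0 Y7.0
G1 X0.0 Y0.0
; layer 3
G0 Z20.2
G0 X0.0 Y0.0
G1 X17.0 Y0.0
G1 X17.0 Y7.0
G1 X0.0 Y7.0
G1 X0.0 Y0.0
; layer 4
G0 Z27.0
G0 X0.0 Y0.0
G1 X17.0 Y0.0
G1 X17.0 Y7.0
G1 X0.0 Y7.0
G1 X0.0 Y0.0
M2 ; end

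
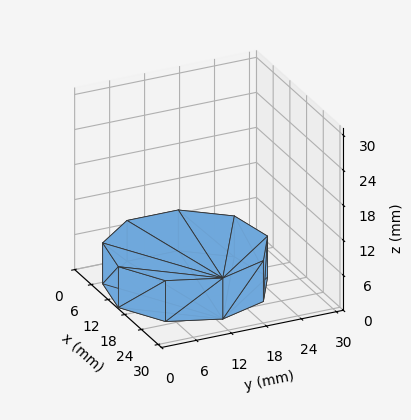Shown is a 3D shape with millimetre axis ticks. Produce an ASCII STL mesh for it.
Reading the render: the shape is a regular 9-sided prism (a cylinder approximated with 9 flat sides), circumscribed radius ≈ 13 mm, height ≈ 7 mm (dimensions read to the nearest mm from the axis ticks). For the STL, each face is triangulated and given an outward normal.

solid part
  facet normal 0.0000 0.0000 -1.0000
    outer loop
      vertex 15.3 25.8 0.0
      vertex 23.0 21.4 0.0
      vertex 26.0 13.0 0.0
    endloop
  endfacet
  facet normal 0.0000 0.0000 -1.0000
    outer loop
      vertex 6.5 24.3 0.0
      vertex 15.3 25.8 0.0
      vertex 26.0 13.0 0.0
    endloop
  endfacet
  facet normal 0.0000 0.0000 -1.0000
    outer loop
      vertex 0.8 17.4 0.0
      vertex 6.5 24.3 0.0
      vertex 26.0 13.0 0.0
    endloop
  endfacet
  facet normal 0.0000 0.0000 -1.0000
    outer loop
      vertex 0.8 8.6 0.0
      vertex 0.8 17.4 0.0
      vertex 26.0 13.0 0.0
    endloop
  endfacet
  facet normal 0.0000 0.0000 -1.0000
    outer loop
      vertex 6.5 1.7 0.0
      vertex 0.8 8.6 0.0
      vertex 26.0 13.0 0.0
    endloop
  endfacet
  facet normal 0.0000 0.0000 -1.0000
    outer loop
      vertex 15.3 0.2 0.0
      vertex 6.5 1.7 0.0
      vertex 26.0 13.0 0.0
    endloop
  endfacet
  facet normal 0.0000 0.0000 -1.0000
    outer loop
      vertex 23.0 4.6 0.0
      vertex 15.3 0.2 0.0
      vertex 26.0 13.0 0.0
    endloop
  endfacet
  facet normal 0.0000 0.0000 1.0000
    outer loop
      vertex 26.0 13.0 7.0
      vertex 23.0 21.4 7.0
      vertex 15.3 25.8 7.0
    endloop
  endfacet
  facet normal 0.0000 0.0000 1.0000
    outer loop
      vertex 26.0 13.0 7.0
      vertex 15.3 25.8 7.0
      vertex 6.5 24.3 7.0
    endloop
  endfacet
  facet normal 0.0000 0.0000 1.0000
    outer loop
      vertex 26.0 13.0 7.0
      vertex 6.5 24.3 7.0
      vertex 0.8 17.4 7.0
    endloop
  endfacet
  facet normal 0.0000 0.0000 1.0000
    outer loop
      vertex 26.0 13.0 7.0
      vertex 0.8 17.4 7.0
      vertex 0.8 8.6 7.0
    endloop
  endfacet
  facet normal 0.0000 0.0000 1.0000
    outer loop
      vertex 26.0 13.0 7.0
      vertex 0.8 8.6 7.0
      vertex 6.5 1.7 7.0
    endloop
  endfacet
  facet normal 0.0000 0.0000 1.0000
    outer loop
      vertex 26.0 13.0 7.0
      vertex 6.5 1.7 7.0
      vertex 15.3 0.2 7.0
    endloop
  endfacet
  facet normal 0.0000 0.0000 1.0000
    outer loop
      vertex 26.0 13.0 7.0
      vertex 15.3 0.2 7.0
      vertex 23.0 4.6 7.0
    endloop
  endfacet
  facet normal 0.9417 0.3363 0.0000
    outer loop
      vertex 26.0 13.0 0.0
      vertex 23.0 21.4 0.0
      vertex 23.0 21.4 7.0
    endloop
  endfacet
  facet normal 0.9417 0.3363 0.0000
    outer loop
      vertex 26.0 13.0 0.0
      vertex 23.0 21.4 7.0
      vertex 26.0 13.0 7.0
    endloop
  endfacet
  facet normal 0.4961 0.8682 0.0000
    outer loop
      vertex 23.0 21.4 0.0
      vertex 15.3 25.8 0.0
      vertex 15.3 25.8 7.0
    endloop
  endfacet
  facet normal 0.4961 0.8682 0.0000
    outer loop
      vertex 23.0 21.4 0.0
      vertex 15.3 25.8 7.0
      vertex 23.0 21.4 7.0
    endloop
  endfacet
  facet normal -0.1680 0.9858 0.0000
    outer loop
      vertex 15.3 25.8 0.0
      vertex 6.5 24.3 0.0
      vertex 6.5 24.3 7.0
    endloop
  endfacet
  facet normal -0.1680 0.9858 0.0000
    outer loop
      vertex 15.3 25.8 0.0
      vertex 6.5 24.3 7.0
      vertex 15.3 25.8 7.0
    endloop
  endfacet
  facet normal -0.7710 0.6369 0.0000
    outer loop
      vertex 6.5 24.3 0.0
      vertex 0.8 17.4 0.0
      vertex 0.8 17.4 7.0
    endloop
  endfacet
  facet normal -0.7710 0.6369 0.0000
    outer loop
      vertex 6.5 24.3 0.0
      vertex 0.8 17.4 7.0
      vertex 6.5 24.3 7.0
    endloop
  endfacet
  facet normal -1.0000 0.0000 0.0000
    outer loop
      vertex 0.8 17.4 0.0
      vertex 0.8 8.6 0.0
      vertex 0.8 8.6 7.0
    endloop
  endfacet
  facet normal -1.0000 0.0000 0.0000
    outer loop
      vertex 0.8 17.4 0.0
      vertex 0.8 8.6 7.0
      vertex 0.8 17.4 7.0
    endloop
  endfacet
  facet normal -0.7710 -0.6369 0.0000
    outer loop
      vertex 0.8 8.6 0.0
      vertex 6.5 1.7 0.0
      vertex 6.5 1.7 7.0
    endloop
  endfacet
  facet normal -0.7710 -0.6369 0.0000
    outer loop
      vertex 0.8 8.6 0.0
      vertex 6.5 1.7 7.0
      vertex 0.8 8.6 7.0
    endloop
  endfacet
  facet normal -0.1680 -0.9858 0.0000
    outer loop
      vertex 6.5 1.7 0.0
      vertex 15.3 0.2 0.0
      vertex 15.3 0.2 7.0
    endloop
  endfacet
  facet normal -0.1680 -0.9858 0.0000
    outer loop
      vertex 6.5 1.7 0.0
      vertex 15.3 0.2 7.0
      vertex 6.5 1.7 7.0
    endloop
  endfacet
  facet normal 0.4961 -0.8682 0.0000
    outer loop
      vertex 15.3 0.2 0.0
      vertex 23.0 4.6 0.0
      vertex 23.0 4.6 7.0
    endloop
  endfacet
  facet normal 0.4961 -0.8682 0.0000
    outer loop
      vertex 15.3 0.2 0.0
      vertex 23.0 4.6 7.0
      vertex 15.3 0.2 7.0
    endloop
  endfacet
  facet normal 0.9417 -0.3363 0.0000
    outer loop
      vertex 23.0 4.6 0.0
      vertex 26.0 13.0 0.0
      vertex 26.0 13.0 7.0
    endloop
  endfacet
  facet normal 0.9417 -0.3363 0.0000
    outer loop
      vertex 23.0 4.6 0.0
      vertex 26.0 13.0 7.0
      vertex 23.0 4.6 7.0
    endloop
  endfacet
endsolid part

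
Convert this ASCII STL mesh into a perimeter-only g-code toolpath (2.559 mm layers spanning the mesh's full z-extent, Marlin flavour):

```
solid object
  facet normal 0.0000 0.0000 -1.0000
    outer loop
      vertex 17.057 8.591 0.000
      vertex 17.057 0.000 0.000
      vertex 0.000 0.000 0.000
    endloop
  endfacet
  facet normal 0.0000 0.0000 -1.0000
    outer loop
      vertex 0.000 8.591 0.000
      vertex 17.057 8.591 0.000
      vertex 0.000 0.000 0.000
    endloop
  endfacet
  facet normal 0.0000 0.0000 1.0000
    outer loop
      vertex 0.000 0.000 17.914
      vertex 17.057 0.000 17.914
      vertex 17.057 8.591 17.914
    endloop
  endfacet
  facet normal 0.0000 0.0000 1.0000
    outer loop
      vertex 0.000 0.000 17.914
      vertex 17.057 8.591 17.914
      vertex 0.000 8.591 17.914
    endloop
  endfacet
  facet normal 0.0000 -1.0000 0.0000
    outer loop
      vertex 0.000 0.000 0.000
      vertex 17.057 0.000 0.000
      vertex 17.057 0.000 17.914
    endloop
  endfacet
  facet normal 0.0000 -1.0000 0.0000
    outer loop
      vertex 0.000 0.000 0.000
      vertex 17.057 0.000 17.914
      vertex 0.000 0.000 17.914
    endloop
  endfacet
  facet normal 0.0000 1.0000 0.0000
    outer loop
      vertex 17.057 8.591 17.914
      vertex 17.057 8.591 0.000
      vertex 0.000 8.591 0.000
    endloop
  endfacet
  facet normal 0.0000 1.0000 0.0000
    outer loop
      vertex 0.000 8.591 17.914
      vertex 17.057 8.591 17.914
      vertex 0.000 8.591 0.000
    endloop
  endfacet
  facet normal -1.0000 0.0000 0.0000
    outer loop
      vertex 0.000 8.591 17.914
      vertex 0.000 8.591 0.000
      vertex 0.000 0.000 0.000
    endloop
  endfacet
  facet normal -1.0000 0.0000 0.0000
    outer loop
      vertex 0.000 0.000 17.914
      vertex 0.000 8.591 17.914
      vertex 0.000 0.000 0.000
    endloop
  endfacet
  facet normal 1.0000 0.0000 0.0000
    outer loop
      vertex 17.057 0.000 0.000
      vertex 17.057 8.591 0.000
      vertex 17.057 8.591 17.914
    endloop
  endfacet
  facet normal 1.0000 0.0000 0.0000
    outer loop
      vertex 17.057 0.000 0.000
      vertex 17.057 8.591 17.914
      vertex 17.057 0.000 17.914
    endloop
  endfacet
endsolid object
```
; perimeter-only toolpath
G21 ; units = mm
G90 ; absolute positioning
G28 ; home
; layer 1
G0 Z2.559
G0 X0.000 Y0.000
G1 X17.057 Y0.000
G1 X17.057 Y8.591
G1 X0.000 Y8.591
G1 X0.000 Y0.000
; layer 2
G0 Z5.118
G0 X0.000 Y0.000
G1 X17.057 Y0.000
G1 X17.057 Y8.591
G1 X0.000 Y8.591
G1 X0.000 Y0.000
; layer 3
G0 Z7.677
G0 X0.000 Y0.000
G1 X17.057 Y0.000
G1 X17.057 Y8.591
G1 X0.000 Y8.591
G1 X0.000 Y0.000
; layer 4
G0 Z10.237
G0 X0.000 Y0.000
G1 X17.057 Y0.000
G1 X17.057 Y8.591
G1 X0.000 Y8.591
G1 X0.000 Y0.000
; layer 5
G0 Z12.796
G0 X0.000 Y0.000
G1 X17.057 Y0.000
G1 X17.057 Y8.591
G1 X0.000 Y8.591
G1 X0.000 Y0.000
; layer 6
G0 Z15.355
G0 X0.000 Y0.000
G1 X17.057 Y0.000
G1 X17.057 Y8.591
G1 X0.000 Y8.591
G1 X0.000 Y0.000
; layer 7
G0 Z17.914
G0 X0.000 Y0.000
G1 X17.057 Y0.000
G1 X17.057 Y8.591
G1 X0.000 Y8.591
G1 X0.000 Y0.000
M2 ; end

The solid is a rectangular box, roughly 17.1 × 8.59 mm footprint and 17.9 mm tall. Slicing at Δz = 2.559 mm — 7 equal slices spanning the solid's height, so layer i sits at z = i·h/7 — gives 7 non-empty perimeters. Each is a 4-segment closed polygon; G0 lifts to the layer z and rapids to the start vertex, then G1 traces the edges.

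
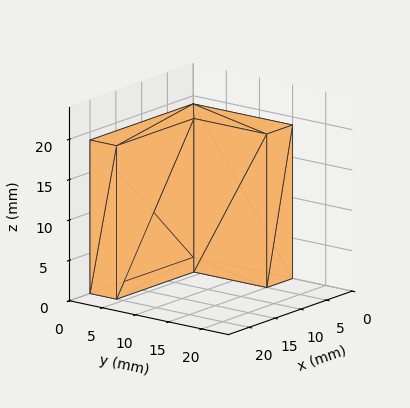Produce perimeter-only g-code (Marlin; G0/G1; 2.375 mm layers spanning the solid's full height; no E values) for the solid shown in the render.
Reading the render: the shape is an L-shaped prism: outer 20 × 15 mm, arm thicknesses ≈ 4 mm (horizontal) and 5 mm (vertical), extruded 19 mm in z (dimensions read to the nearest mm from the axis ticks). For the g-code, the solid's height is divided into equal slices at the stated Δz and each level perimeter traced with G1 moves after a G0 lift.

; perimeter-only toolpath
G21 ; units = mm
G90 ; absolute positioning
G28 ; home
; layer 1
G0 Z2.375
G0 X0.000 Y0.000
G1 X20.000 Y0.000
G1 X20.000 Y4.000
G1 X5.000 Y4.000
G1 X5.000 Y15.000
G1 X0.000 Y15.000
G1 X0.000 Y0.000
; layer 2
G0 Z4.750
G0 X0.000 Y0.000
G1 X20.000 Y0.000
G1 X20.000 Y4.000
G1 X5.000 Y4.000
G1 X5.000 Y15.000
G1 X0.000 Y15.000
G1 X0.000 Y0.000
; layer 3
G0 Z7.125
G0 X0.000 Y0.000
G1 X20.000 Y0.000
G1 X20.000 Y4.000
G1 X5.000 Y4.000
G1 X5.000 Y15.000
G1 X0.000 Y15.000
G1 X0.000 Y0.000
; layer 4
G0 Z9.500
G0 X0.000 Y0.000
G1 X20.000 Y0.000
G1 X20.000 Y4.000
G1 X5.000 Y4.000
G1 X5.000 Y15.000
G1 X0.000 Y15.000
G1 X0.000 Y0.000
; layer 5
G0 Z11.875
G0 X0.000 Y0.000
G1 X20.000 Y0.000
G1 X20.000 Y4.000
G1 X5.000 Y4.000
G1 X5.000 Y15.000
G1 X0.000 Y15.000
G1 X0.000 Y0.000
; layer 6
G0 Z14.250
G0 X0.000 Y0.000
G1 X20.000 Y0.000
G1 X20.000 Y4.000
G1 X5.000 Y4.000
G1 X5.000 Y15.000
G1 X0.000 Y15.000
G1 X0.000 Y0.000
; layer 7
G0 Z16.625
G0 X0.000 Y0.000
G1 X20.000 Y0.000
G1 X20.000 Y4.000
G1 X5.000 Y4.000
G1 X5.000 Y15.000
G1 X0.000 Y15.000
G1 X0.000 Y0.000
; layer 8
G0 Z19.000
G0 X0.000 Y0.000
G1 X20.000 Y0.000
G1 X20.000 Y4.000
G1 X5.000 Y4.000
G1 X5.000 Y15.000
G1 X0.000 Y15.000
G1 X0.000 Y0.000
M2 ; end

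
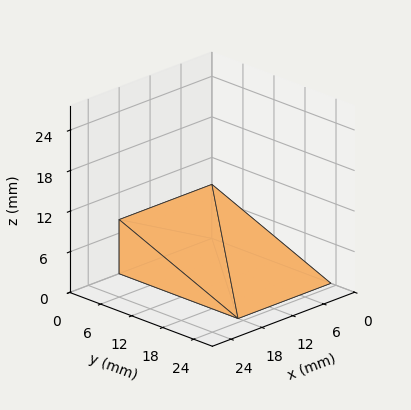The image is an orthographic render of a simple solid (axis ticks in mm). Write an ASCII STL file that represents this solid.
Reading the render: the shape is a wedge (ramp): 18 × 23 mm base, rising to 8 mm along the y=0 edge and sloping linearly to z=0 at y=23 (dimensions read to the nearest mm from the axis ticks). For the STL, each face is triangulated and given an outward normal.

solid part
  facet normal 0.0000 0.0000 -1.0000
    outer loop
      vertex 18.0 23.0 0.0
      vertex 18.0 0.0 0.0
      vertex 0.0 0.0 0.0
    endloop
  endfacet
  facet normal 0.0000 0.0000 -1.0000
    outer loop
      vertex 0.0 23.0 0.0
      vertex 18.0 23.0 0.0
      vertex 0.0 0.0 0.0
    endloop
  endfacet
  facet normal 0.0000 -1.0000 0.0000
    outer loop
      vertex 0.0 0.0 0.0
      vertex 18.0 0.0 0.0
      vertex 18.0 0.0 8.0
    endloop
  endfacet
  facet normal 0.0000 -1.0000 0.0000
    outer loop
      vertex 0.0 0.0 0.0
      vertex 18.0 0.0 8.0
      vertex 0.0 0.0 8.0
    endloop
  endfacet
  facet normal 0.0000 0.3285 0.9445
    outer loop
      vertex 0.0 0.0 8.0
      vertex 18.0 0.0 8.0
      vertex 18.0 23.0 0.0
    endloop
  endfacet
  facet normal 0.0000 0.3285 0.9445
    outer loop
      vertex 0.0 0.0 8.0
      vertex 18.0 23.0 0.0
      vertex 0.0 23.0 0.0
    endloop
  endfacet
  facet normal -1.0000 0.0000 0.0000
    outer loop
      vertex 0.0 0.0 8.0
      vertex 0.0 23.0 0.0
      vertex 0.0 0.0 0.0
    endloop
  endfacet
  facet normal 1.0000 0.0000 0.0000
    outer loop
      vertex 18.0 0.0 0.0
      vertex 18.0 23.0 0.0
      vertex 18.0 0.0 8.0
    endloop
  endfacet
endsolid part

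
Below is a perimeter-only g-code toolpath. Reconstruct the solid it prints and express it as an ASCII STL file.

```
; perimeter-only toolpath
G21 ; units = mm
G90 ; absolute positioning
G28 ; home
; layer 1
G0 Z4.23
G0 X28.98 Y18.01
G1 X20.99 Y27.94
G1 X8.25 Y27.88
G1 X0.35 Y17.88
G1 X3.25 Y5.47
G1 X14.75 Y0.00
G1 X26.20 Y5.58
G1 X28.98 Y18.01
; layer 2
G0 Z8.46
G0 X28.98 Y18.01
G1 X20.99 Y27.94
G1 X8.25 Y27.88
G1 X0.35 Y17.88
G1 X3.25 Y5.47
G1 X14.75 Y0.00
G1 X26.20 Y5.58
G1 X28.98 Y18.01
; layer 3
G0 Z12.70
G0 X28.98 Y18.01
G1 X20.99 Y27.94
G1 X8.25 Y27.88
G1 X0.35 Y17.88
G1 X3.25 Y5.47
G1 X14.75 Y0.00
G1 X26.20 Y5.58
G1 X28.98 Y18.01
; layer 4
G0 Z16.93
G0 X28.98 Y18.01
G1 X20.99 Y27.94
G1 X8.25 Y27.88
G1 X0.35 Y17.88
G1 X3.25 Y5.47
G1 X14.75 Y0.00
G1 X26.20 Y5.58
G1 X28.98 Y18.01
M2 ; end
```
solid part
  facet normal 0.0000 0.0000 -1.0000
    outer loop
      vertex 8.25 27.88 0.00
      vertex 20.99 27.94 0.00
      vertex 28.98 18.01 0.00
    endloop
  endfacet
  facet normal 0.0000 0.0000 -1.0000
    outer loop
      vertex 0.35 17.88 0.00
      vertex 8.25 27.88 0.00
      vertex 28.98 18.01 0.00
    endloop
  endfacet
  facet normal 0.0000 0.0000 -1.0000
    outer loop
      vertex 3.25 5.47 0.00
      vertex 0.35 17.88 0.00
      vertex 28.98 18.01 0.00
    endloop
  endfacet
  facet normal 0.0000 0.0000 -1.0000
    outer loop
      vertex 14.75 0.00 0.00
      vertex 3.25 5.47 0.00
      vertex 28.98 18.01 0.00
    endloop
  endfacet
  facet normal 0.0000 0.0000 -1.0000
    outer loop
      vertex 26.20 5.58 0.00
      vertex 14.75 0.00 0.00
      vertex 28.98 18.01 0.00
    endloop
  endfacet
  facet normal 0.0000 0.0000 1.0000
    outer loop
      vertex 28.98 18.01 16.93
      vertex 20.99 27.94 16.93
      vertex 8.25 27.88 16.93
    endloop
  endfacet
  facet normal 0.0000 0.0000 1.0000
    outer loop
      vertex 28.98 18.01 16.93
      vertex 8.25 27.88 16.93
      vertex 0.35 17.88 16.93
    endloop
  endfacet
  facet normal 0.0000 0.0000 1.0000
    outer loop
      vertex 28.98 18.01 16.93
      vertex 0.35 17.88 16.93
      vertex 3.25 5.47 16.93
    endloop
  endfacet
  facet normal 0.0000 0.0000 1.0000
    outer loop
      vertex 28.98 18.01 16.93
      vertex 3.25 5.47 16.93
      vertex 14.75 0.00 16.93
    endloop
  endfacet
  facet normal 0.0000 0.0000 1.0000
    outer loop
      vertex 28.98 18.01 16.93
      vertex 14.75 0.00 16.93
      vertex 26.20 5.58 16.93
    endloop
  endfacet
  facet normal 0.7791 0.6269 0.0000
    outer loop
      vertex 28.98 18.01 0.00
      vertex 20.99 27.94 0.00
      vertex 20.99 27.94 16.93
    endloop
  endfacet
  facet normal 0.7791 0.6269 0.0000
    outer loop
      vertex 28.98 18.01 0.00
      vertex 20.99 27.94 16.93
      vertex 28.98 18.01 16.93
    endloop
  endfacet
  facet normal -0.0047 1.0000 0.0000
    outer loop
      vertex 20.99 27.94 0.00
      vertex 8.25 27.88 0.00
      vertex 8.25 27.88 16.93
    endloop
  endfacet
  facet normal -0.0047 1.0000 0.0000
    outer loop
      vertex 20.99 27.94 0.00
      vertex 8.25 27.88 16.93
      vertex 20.99 27.94 16.93
    endloop
  endfacet
  facet normal -0.7847 0.6199 0.0000
    outer loop
      vertex 8.25 27.88 0.00
      vertex 0.35 17.88 0.00
      vertex 0.35 17.88 16.93
    endloop
  endfacet
  facet normal -0.7847 0.6199 0.0000
    outer loop
      vertex 8.25 27.88 0.00
      vertex 0.35 17.88 16.93
      vertex 8.25 27.88 16.93
    endloop
  endfacet
  facet normal -0.9738 -0.2276 0.0000
    outer loop
      vertex 0.35 17.88 0.00
      vertex 3.25 5.47 0.00
      vertex 3.25 5.47 16.93
    endloop
  endfacet
  facet normal -0.9738 -0.2276 0.0000
    outer loop
      vertex 0.35 17.88 0.00
      vertex 3.25 5.47 16.93
      vertex 0.35 17.88 16.93
    endloop
  endfacet
  facet normal -0.4295 -0.9030 0.0000
    outer loop
      vertex 3.25 5.47 0.00
      vertex 14.75 0.00 0.00
      vertex 14.75 0.00 16.93
    endloop
  endfacet
  facet normal -0.4295 -0.9030 0.0000
    outer loop
      vertex 3.25 5.47 0.00
      vertex 14.75 0.00 16.93
      vertex 3.25 5.47 16.93
    endloop
  endfacet
  facet normal 0.4381 -0.8989 0.0000
    outer loop
      vertex 14.75 0.00 0.00
      vertex 26.20 5.58 0.00
      vertex 26.20 5.58 16.93
    endloop
  endfacet
  facet normal 0.4381 -0.8989 0.0000
    outer loop
      vertex 14.75 0.00 0.00
      vertex 26.20 5.58 16.93
      vertex 14.75 0.00 16.93
    endloop
  endfacet
  facet normal 0.9759 -0.2183 0.0000
    outer loop
      vertex 26.20 5.58 0.00
      vertex 28.98 18.01 0.00
      vertex 28.98 18.01 16.93
    endloop
  endfacet
  facet normal 0.9759 -0.2183 0.0000
    outer loop
      vertex 26.20 5.58 0.00
      vertex 28.98 18.01 16.93
      vertex 26.20 5.58 16.93
    endloop
  endfacet
endsolid part

The G0 Z moves step by Δz≈4.23 mm. Every layer's G1 loop is the same polygon, so the solid is a straight extrusion of it from z=0 to z≈16.9. Closing with flat bottom and top caps and triangulating gives 24 facets — a regular 7-sided prism (a cylinder approximated with 7 flat sides), circumscribed radius ≈ 14.7 mm, height ≈ 16.9 mm.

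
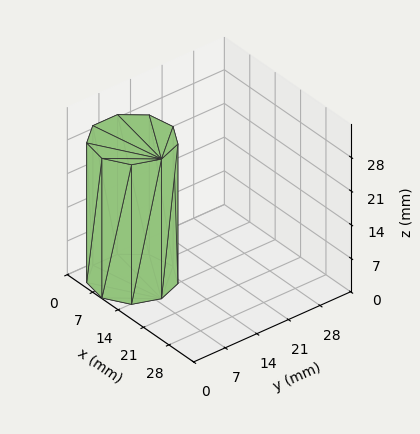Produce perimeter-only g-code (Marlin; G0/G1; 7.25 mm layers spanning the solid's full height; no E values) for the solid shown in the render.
Reading the render: the shape is a regular 9-sided prism (a cylinder approximated with 9 flat sides), circumscribed radius ≈ 8 mm, height ≈ 29 mm (dimensions read to the nearest mm from the axis ticks). For the g-code, the solid's height is divided into equal slices at the stated Δz and each level perimeter traced with G1 moves after a G0 lift.

; perimeter-only toolpath
G21 ; units = mm
G90 ; absolute positioning
G28 ; home
; layer 1
G0 Z7.25
G0 X16.00 Y8.00
G1 X14.13 Y13.14
G1 X9.39 Y15.88
G1 X4.00 Y14.93
G1 X0.48 Y10.74
G1 X0.48 Y5.26
G1 X4.00 Y1.07
G1 X9.39 Y0.12
G1 X14.13 Y2.86
G1 X16.00 Y8.00
; layer 2
G0 Z14.50
G0 X16.00 Y8.00
G1 X14.13 Y13.14
G1 X9.39 Y15.88
G1 X4.00 Y14.93
G1 X0.48 Y10.74
G1 X0.48 Y5.26
G1 X4.00 Y1.07
G1 X9.39 Y0.12
G1 X14.13 Y2.86
G1 X16.00 Y8.00
; layer 3
G0 Z21.75
G0 X16.00 Y8.00
G1 X14.13 Y13.14
G1 X9.39 Y15.88
G1 X4.00 Y14.93
G1 X0.48 Y10.74
G1 X0.48 Y5.26
G1 X4.00 Y1.07
G1 X9.39 Y0.12
G1 X14.13 Y2.86
G1 X16.00 Y8.00
; layer 4
G0 Z29.00
G0 X16.00 Y8.00
G1 X14.13 Y13.14
G1 X9.39 Y15.88
G1 X4.00 Y14.93
G1 X0.48 Y10.74
G1 X0.48 Y5.26
G1 X4.00 Y1.07
G1 X9.39 Y0.12
G1 X14.13 Y2.86
G1 X16.00 Y8.00
M2 ; end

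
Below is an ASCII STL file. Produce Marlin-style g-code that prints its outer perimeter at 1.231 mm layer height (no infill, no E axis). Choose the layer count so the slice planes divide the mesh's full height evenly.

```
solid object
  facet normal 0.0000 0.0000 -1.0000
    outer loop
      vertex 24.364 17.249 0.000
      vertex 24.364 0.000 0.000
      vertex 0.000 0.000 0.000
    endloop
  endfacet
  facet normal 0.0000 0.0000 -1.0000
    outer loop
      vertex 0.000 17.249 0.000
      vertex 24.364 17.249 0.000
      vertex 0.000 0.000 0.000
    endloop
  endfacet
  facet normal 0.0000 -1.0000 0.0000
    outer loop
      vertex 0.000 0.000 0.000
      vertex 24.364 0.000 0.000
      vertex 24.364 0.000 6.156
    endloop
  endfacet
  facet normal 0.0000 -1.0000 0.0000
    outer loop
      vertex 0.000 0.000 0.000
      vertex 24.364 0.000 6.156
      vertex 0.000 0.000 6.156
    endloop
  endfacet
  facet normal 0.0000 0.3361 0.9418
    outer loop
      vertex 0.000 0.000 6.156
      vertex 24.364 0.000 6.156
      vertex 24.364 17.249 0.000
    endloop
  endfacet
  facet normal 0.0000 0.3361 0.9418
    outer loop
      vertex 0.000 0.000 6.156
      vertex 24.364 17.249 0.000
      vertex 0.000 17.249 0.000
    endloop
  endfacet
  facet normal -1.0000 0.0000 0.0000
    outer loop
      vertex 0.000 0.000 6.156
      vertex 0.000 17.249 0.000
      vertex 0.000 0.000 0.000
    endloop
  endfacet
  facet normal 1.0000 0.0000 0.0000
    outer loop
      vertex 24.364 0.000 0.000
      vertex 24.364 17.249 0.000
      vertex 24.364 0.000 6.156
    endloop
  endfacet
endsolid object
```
; perimeter-only toolpath
G21 ; units = mm
G90 ; absolute positioning
G28 ; home
; layer 1
G0 Z1.231
G0 X0.000 Y0.000
G1 X24.364 Y0.000
G1 X24.364 Y13.799
G1 X0.000 Y13.799
G1 X0.000 Y0.000
; layer 2
G0 Z2.462
G0 X0.000 Y0.000
G1 X24.364 Y0.000
G1 X24.364 Y10.349
G1 X0.000 Y10.349
G1 X0.000 Y0.000
; layer 3
G0 Z3.694
G0 X0.000 Y0.000
G1 X24.364 Y0.000
G1 X24.364 Y6.900
G1 X0.000 Y6.900
G1 X0.000 Y0.000
; layer 4
G0 Z4.925
G0 X0.000 Y0.000
G1 X24.364 Y0.000
G1 X24.364 Y3.450
G1 X0.000 Y3.450
G1 X0.000 Y0.000
M2 ; end

The solid is a wedge (ramp): 24.4 × 17.2 mm base, rising to 6.16 mm along the y=0 edge and sloping linearly to z=0 at y=17.2. Slicing at Δz = 1.231 mm — 5 equal slices spanning the solid's height, so layer i sits at z = i·h/5 — gives 4 non-empty perimeters. Each is a 4-segment closed polygon; G0 lifts to the layer z and rapids to the start vertex, then G1 traces the edges. The cross-section shrinks linearly with z (the slice at the apex is degenerate and omitted).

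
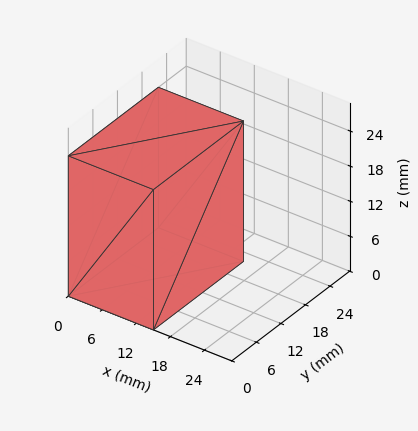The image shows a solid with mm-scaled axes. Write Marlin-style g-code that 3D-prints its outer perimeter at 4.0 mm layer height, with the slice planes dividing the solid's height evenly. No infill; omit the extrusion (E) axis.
Reading the render: the shape is a rectangular box, roughly 15 × 22 mm footprint and 24 mm tall (dimensions read to the nearest mm from the axis ticks). For the g-code, the solid's height is divided into equal slices at the stated Δz and each level perimeter traced with G1 moves after a G0 lift.

; perimeter-only toolpath
G21 ; units = mm
G90 ; absolute positioning
G28 ; home
; layer 1
G0 Z4.0
G0 X0.0 Y0.0
G1 X15.0 Y0.0
G1 X15.0 Y22.0
G1 X0.0 Y22.0
G1 X0.0 Y0.0
; layer 2
G0 Z8.0
G0 X0.0 Y0.0
G1 X15.0 Y0.0
G1 X15.0 Y22.0
G1 X0.0 Y22.0
G1 X0.0 Y0.0
; layer 3
G0 Z12.0
G0 X0.0 Y0.0
G1 X15.0 Y0.0
G1 X15.0 Y22.0
G1 X0.0 Y22.0
G1 X0.0 Y0.0
; layer 4
G0 Z16.0
G0 X0.0 Y0.0
G1 X15.0 Y0.0
G1 X15.0 Y22.0
G1 X0.0 Y22.0
G1 X0.0 Y0.0
; layer 5
G0 Z20.0
G0 X0.0 Y0.0
G1 X15.0 Y0.0
G1 X15.0 Y22.0
G1 X0.0 Y22.0
G1 X0.0 Y0.0
; layer 6
G0 Z24.0
G0 X0.0 Y0.0
G1 X15.0 Y0.0
G1 X15.0 Y22.0
G1 X0.0 Y22.0
G1 X0.0 Y0.0
M2 ; end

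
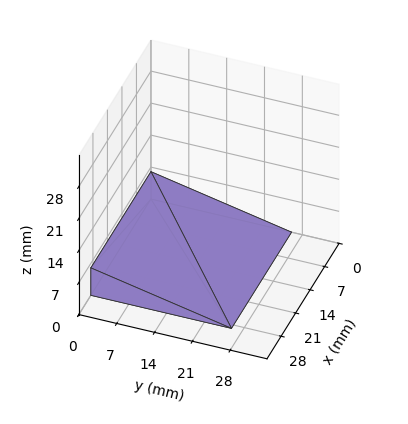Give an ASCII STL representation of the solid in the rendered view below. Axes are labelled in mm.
Reading the render: the shape is a wedge (ramp): 29 × 26 mm base, rising to 6 mm along the y=0 edge and sloping linearly to z=0 at y=26 (dimensions read to the nearest mm from the axis ticks). For the STL, each face is triangulated and given an outward normal.

solid part
  facet normal 0.0000 0.0000 -1.0000
    outer loop
      vertex 29.000 26.000 0.000
      vertex 29.000 0.000 0.000
      vertex 0.000 0.000 0.000
    endloop
  endfacet
  facet normal 0.0000 0.0000 -1.0000
    outer loop
      vertex 0.000 26.000 0.000
      vertex 29.000 26.000 0.000
      vertex 0.000 0.000 0.000
    endloop
  endfacet
  facet normal 0.0000 -1.0000 0.0000
    outer loop
      vertex 0.000 0.000 0.000
      vertex 29.000 0.000 0.000
      vertex 29.000 0.000 6.000
    endloop
  endfacet
  facet normal 0.0000 -1.0000 0.0000
    outer loop
      vertex 0.000 0.000 0.000
      vertex 29.000 0.000 6.000
      vertex 0.000 0.000 6.000
    endloop
  endfacet
  facet normal 0.0000 0.2249 0.9744
    outer loop
      vertex 0.000 0.000 6.000
      vertex 29.000 0.000 6.000
      vertex 29.000 26.000 0.000
    endloop
  endfacet
  facet normal 0.0000 0.2249 0.9744
    outer loop
      vertex 0.000 0.000 6.000
      vertex 29.000 26.000 0.000
      vertex 0.000 26.000 0.000
    endloop
  endfacet
  facet normal -1.0000 0.0000 0.0000
    outer loop
      vertex 0.000 0.000 6.000
      vertex 0.000 26.000 0.000
      vertex 0.000 0.000 0.000
    endloop
  endfacet
  facet normal 1.0000 0.0000 0.0000
    outer loop
      vertex 29.000 0.000 0.000
      vertex 29.000 26.000 0.000
      vertex 29.000 0.000 6.000
    endloop
  endfacet
endsolid part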